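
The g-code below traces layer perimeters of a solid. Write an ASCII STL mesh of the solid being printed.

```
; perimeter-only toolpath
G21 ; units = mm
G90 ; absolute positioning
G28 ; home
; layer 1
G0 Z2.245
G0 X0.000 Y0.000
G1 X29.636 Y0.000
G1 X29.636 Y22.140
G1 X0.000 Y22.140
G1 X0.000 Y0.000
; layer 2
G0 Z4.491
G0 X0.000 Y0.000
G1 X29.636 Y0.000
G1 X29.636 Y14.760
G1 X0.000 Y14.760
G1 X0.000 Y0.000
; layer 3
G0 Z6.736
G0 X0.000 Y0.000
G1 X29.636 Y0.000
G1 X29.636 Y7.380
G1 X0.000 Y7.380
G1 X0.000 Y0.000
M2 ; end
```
solid part
  facet normal 0.0000 0.0000 -1.0000
    outer loop
      vertex 29.636 29.520 0.000
      vertex 29.636 0.000 0.000
      vertex 0.000 0.000 0.000
    endloop
  endfacet
  facet normal 0.0000 0.0000 -1.0000
    outer loop
      vertex 0.000 29.520 0.000
      vertex 29.636 29.520 0.000
      vertex 0.000 0.000 0.000
    endloop
  endfacet
  facet normal 0.0000 -1.0000 0.0000
    outer loop
      vertex 0.000 0.000 0.000
      vertex 29.636 0.000 0.000
      vertex 29.636 0.000 8.982
    endloop
  endfacet
  facet normal 0.0000 -1.0000 0.0000
    outer loop
      vertex 0.000 0.000 0.000
      vertex 29.636 0.000 8.982
      vertex 0.000 0.000 8.982
    endloop
  endfacet
  facet normal 0.0000 0.2911 0.9567
    outer loop
      vertex 0.000 0.000 8.982
      vertex 29.636 0.000 8.982
      vertex 29.636 29.520 0.000
    endloop
  endfacet
  facet normal 0.0000 0.2911 0.9567
    outer loop
      vertex 0.000 0.000 8.982
      vertex 29.636 29.520 0.000
      vertex 0.000 29.520 0.000
    endloop
  endfacet
  facet normal -1.0000 0.0000 0.0000
    outer loop
      vertex 0.000 0.000 8.982
      vertex 0.000 29.520 0.000
      vertex 0.000 0.000 0.000
    endloop
  endfacet
  facet normal 1.0000 0.0000 0.0000
    outer loop
      vertex 29.636 0.000 0.000
      vertex 29.636 29.520 0.000
      vertex 29.636 0.000 8.982
    endloop
  endfacet
endsolid part

The G0 Z moves step by Δz≈2.245 mm. The G1 loops shrink linearly with z, so the solid tapers from its base footprint up to z≈8.98. Closing with a flat bottom cap and the tapered top and triangulating gives 8 facets — a wedge (ramp): 29.6 × 29.5 mm base, rising to 8.98 mm along the y=0 edge and sloping linearly to z=0 at y=29.5.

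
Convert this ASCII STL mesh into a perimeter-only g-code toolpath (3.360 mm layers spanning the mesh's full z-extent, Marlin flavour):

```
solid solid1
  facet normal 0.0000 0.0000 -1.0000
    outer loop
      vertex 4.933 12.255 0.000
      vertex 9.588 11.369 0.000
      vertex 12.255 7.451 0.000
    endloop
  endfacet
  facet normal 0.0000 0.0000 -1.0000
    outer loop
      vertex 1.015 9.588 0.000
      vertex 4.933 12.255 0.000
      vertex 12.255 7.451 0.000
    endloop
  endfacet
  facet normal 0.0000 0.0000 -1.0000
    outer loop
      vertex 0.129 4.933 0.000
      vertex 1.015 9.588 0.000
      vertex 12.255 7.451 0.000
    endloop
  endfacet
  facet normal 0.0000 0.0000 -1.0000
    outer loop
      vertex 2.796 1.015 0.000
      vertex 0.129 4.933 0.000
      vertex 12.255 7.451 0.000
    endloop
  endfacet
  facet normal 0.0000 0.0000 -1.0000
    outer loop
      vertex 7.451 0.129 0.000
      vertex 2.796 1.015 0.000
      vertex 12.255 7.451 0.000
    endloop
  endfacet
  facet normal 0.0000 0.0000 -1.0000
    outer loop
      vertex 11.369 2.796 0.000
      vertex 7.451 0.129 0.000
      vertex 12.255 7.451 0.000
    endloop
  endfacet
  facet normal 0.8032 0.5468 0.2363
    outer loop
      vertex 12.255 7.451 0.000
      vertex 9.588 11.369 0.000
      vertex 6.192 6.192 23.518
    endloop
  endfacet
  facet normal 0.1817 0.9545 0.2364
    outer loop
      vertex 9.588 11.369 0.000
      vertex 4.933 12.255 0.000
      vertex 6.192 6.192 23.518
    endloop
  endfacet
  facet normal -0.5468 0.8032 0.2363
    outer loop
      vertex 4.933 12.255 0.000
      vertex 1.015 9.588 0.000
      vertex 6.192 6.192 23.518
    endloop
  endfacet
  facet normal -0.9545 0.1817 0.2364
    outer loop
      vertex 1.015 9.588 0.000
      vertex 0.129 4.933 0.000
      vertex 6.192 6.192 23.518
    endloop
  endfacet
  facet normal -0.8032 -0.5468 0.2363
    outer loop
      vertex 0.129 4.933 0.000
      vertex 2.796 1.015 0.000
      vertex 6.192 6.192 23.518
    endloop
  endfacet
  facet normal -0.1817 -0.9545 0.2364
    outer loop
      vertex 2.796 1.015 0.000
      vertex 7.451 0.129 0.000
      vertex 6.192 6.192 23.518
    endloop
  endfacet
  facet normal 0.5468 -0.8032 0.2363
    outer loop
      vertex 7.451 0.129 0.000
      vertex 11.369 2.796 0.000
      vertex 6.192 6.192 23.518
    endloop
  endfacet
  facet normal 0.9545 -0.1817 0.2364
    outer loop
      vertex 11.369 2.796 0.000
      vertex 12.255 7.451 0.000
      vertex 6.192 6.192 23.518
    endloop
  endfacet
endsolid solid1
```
; perimeter-only toolpath
G21 ; units = mm
G90 ; absolute positioning
G28 ; home
; layer 1
G0 Z3.360
G0 X11.389 Y7.271
G1 X9.103 Y10.629
G1 X5.113 Y11.389
G1 X1.755 Y9.103
G1 X0.995 Y5.113
G1 X3.281 Y1.755
G1 X7.271 Y0.995
G1 X10.629 Y3.281
G1 X11.389 Y7.271
; layer 2
G0 Z6.719
G0 X10.523 Y7.091
G1 X8.618 Y9.890
G1 X5.293 Y10.523
G1 X2.494 Y8.618
G1 X1.861 Y5.293
G1 X3.766 Y2.494
G1 X7.091 Y1.861
G1 X9.890 Y3.766
G1 X10.523 Y7.091
; layer 3
G0 Z10.079
G0 X9.657 Y6.911
G1 X8.133 Y9.150
G1 X5.473 Y9.657
G1 X3.234 Y8.133
G1 X2.727 Y5.473
G1 X4.251 Y3.234
G1 X6.911 Y2.727
G1 X9.150 Y4.251
G1 X9.657 Y6.911
; layer 4
G0 Z13.439
G0 X8.790 Y6.732
G1 X7.647 Y8.411
G1 X5.652 Y8.790
G1 X3.973 Y7.647
G1 X3.594 Y5.652
G1 X4.737 Y3.973
G1 X6.732 Y3.594
G1 X8.411 Y4.737
G1 X8.790 Y6.732
; layer 5
G0 Z16.799
G0 X7.924 Y6.552
G1 X7.162 Y7.671
G1 X5.832 Y7.924
G1 X4.713 Y7.162
G1 X4.460 Y5.832
G1 X5.222 Y4.713
G1 X6.552 Y4.460
G1 X7.671 Y5.222
G1 X7.924 Y6.552
; layer 6
G0 Z20.158
G0 X7.058 Y6.372
G1 X6.677 Y6.932
G1 X6.012 Y7.058
G1 X5.452 Y6.677
G1 X5.326 Y6.012
G1 X5.707 Y5.452
G1 X6.372 Y5.326
G1 X6.932 Y5.707
G1 X7.058 Y6.372
M2 ; end

The solid is a regular 8-sided pyramid, base circumscribed radius ≈ 6.19 mm, apex at z ≈ 23.5 mm. Slicing at Δz = 3.360 mm — 7 equal slices spanning the solid's height, so layer i sits at z = i·h/7 — gives 6 non-empty perimeters. Each is a 8-segment closed polygon; G0 lifts to the layer z and rapids to the start vertex, then G1 traces the edges. The cross-section shrinks linearly with z (the slice at the apex is degenerate and omitted).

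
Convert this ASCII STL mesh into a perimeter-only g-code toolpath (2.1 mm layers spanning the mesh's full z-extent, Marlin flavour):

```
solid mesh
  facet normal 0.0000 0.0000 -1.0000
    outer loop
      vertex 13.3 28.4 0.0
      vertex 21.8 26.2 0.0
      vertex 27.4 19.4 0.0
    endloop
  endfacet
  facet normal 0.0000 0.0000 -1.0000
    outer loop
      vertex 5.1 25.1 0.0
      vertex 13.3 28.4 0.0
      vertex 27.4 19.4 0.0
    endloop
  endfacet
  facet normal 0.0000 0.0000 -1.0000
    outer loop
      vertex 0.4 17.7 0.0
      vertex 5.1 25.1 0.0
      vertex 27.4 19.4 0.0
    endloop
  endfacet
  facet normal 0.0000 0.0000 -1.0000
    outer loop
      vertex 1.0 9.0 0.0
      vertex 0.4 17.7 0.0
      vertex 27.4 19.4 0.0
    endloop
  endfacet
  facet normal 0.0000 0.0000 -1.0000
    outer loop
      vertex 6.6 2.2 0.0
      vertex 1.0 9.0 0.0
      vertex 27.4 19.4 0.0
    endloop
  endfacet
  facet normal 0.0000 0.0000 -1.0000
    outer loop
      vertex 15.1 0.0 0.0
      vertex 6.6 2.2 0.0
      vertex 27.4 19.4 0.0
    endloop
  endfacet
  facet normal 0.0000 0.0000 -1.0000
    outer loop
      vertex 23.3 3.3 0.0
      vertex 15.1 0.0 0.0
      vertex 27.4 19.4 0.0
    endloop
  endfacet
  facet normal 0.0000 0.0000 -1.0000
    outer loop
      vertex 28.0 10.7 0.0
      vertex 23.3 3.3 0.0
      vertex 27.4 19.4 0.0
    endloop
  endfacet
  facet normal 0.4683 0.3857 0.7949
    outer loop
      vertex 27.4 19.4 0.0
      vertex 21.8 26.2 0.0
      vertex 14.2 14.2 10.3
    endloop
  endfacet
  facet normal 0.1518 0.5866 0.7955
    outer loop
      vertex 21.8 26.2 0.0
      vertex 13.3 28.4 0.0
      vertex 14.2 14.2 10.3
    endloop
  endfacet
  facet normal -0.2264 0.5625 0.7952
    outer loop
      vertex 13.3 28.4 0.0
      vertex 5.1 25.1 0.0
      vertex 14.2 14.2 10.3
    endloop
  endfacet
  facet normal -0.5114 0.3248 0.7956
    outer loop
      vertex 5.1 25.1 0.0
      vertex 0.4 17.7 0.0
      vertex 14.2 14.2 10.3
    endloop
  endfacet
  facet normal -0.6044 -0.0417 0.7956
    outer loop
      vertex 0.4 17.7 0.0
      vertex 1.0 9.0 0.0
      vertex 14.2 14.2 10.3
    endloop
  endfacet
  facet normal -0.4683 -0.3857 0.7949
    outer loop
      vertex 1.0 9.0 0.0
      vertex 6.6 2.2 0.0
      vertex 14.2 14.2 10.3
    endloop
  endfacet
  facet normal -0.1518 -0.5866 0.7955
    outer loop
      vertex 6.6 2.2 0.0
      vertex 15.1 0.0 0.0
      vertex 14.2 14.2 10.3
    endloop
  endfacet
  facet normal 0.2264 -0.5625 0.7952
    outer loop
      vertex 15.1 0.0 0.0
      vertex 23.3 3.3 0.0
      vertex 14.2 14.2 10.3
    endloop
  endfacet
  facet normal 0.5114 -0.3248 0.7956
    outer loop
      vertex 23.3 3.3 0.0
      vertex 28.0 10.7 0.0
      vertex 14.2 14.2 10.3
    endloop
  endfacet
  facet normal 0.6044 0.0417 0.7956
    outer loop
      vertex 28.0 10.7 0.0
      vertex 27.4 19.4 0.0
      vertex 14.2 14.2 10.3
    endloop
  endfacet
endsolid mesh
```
; perimeter-only toolpath
G21 ; units = mm
G90 ; absolute positioning
G28 ; home
; layer 1
G0 Z2.1
G0 X24.8 Y18.4
G1 X20.3 Y23.8
G1 X13.5 Y25.6
G1 X6.9 Y22.9
G1 X3.2 Y17.0
G1 X3.6 Y10.0
G1 X8.1 Y4.6
G1 X14.9 Y2.8
G1 X21.5 Y5.5
G1 X25.2 Y11.4
G1 X24.8 Y18.4
; layer 2
G0 Z4.1
G0 X22.1 Y17.3
G1 X18.8 Y21.4
G1 X13.7 Y22.7
G1 X8.7 Y20.7
G1 X5.9 Y16.3
G1 X6.3 Y11.1
G1 X9.6 Y7.0
G1 X14.7 Y5.7
G1 X19.7 Y7.7
G1 X22.5 Y12.1
G1 X22.1 Y17.3
; layer 3
G0 Z6.2
G0 X19.5 Y16.3
G1 X17.2 Y19.0
G1 X13.8 Y19.9
G1 X10.6 Y18.6
G1 X8.7 Y15.6
G1 X8.9 Y12.1
G1 X11.2 Y9.4
G1 X14.6 Y8.5
G1 X17.8 Y9.8
G1 X19.7 Y12.8
G1 X19.5 Y16.3
; layer 4
G0 Z8.2
G0 X16.8 Y15.2
G1 X15.7 Y16.6
G1 X14.0 Y17.0
G1 X12.4 Y16.4
G1 X11.4 Y14.9
G1 X11.6 Y13.2
G1 X12.7 Y11.8
G1 X14.4 Y11.4
G1 X16.0 Y12.0
G1 X17.0 Y13.5
G1 X16.8 Y15.2
M2 ; end

The solid is a regular 10-sided pyramid, base circumscribed radius ≈ 14.2 mm, apex at z ≈ 10.3 mm. Slicing at Δz = 2.1 mm — 5 equal slices spanning the solid's height, so layer i sits at z = i·h/5 — gives 4 non-empty perimeters. Each is a 10-segment closed polygon; G0 lifts to the layer z and rapids to the start vertex, then G1 traces the edges. The cross-section shrinks linearly with z (the slice at the apex is degenerate and omitted).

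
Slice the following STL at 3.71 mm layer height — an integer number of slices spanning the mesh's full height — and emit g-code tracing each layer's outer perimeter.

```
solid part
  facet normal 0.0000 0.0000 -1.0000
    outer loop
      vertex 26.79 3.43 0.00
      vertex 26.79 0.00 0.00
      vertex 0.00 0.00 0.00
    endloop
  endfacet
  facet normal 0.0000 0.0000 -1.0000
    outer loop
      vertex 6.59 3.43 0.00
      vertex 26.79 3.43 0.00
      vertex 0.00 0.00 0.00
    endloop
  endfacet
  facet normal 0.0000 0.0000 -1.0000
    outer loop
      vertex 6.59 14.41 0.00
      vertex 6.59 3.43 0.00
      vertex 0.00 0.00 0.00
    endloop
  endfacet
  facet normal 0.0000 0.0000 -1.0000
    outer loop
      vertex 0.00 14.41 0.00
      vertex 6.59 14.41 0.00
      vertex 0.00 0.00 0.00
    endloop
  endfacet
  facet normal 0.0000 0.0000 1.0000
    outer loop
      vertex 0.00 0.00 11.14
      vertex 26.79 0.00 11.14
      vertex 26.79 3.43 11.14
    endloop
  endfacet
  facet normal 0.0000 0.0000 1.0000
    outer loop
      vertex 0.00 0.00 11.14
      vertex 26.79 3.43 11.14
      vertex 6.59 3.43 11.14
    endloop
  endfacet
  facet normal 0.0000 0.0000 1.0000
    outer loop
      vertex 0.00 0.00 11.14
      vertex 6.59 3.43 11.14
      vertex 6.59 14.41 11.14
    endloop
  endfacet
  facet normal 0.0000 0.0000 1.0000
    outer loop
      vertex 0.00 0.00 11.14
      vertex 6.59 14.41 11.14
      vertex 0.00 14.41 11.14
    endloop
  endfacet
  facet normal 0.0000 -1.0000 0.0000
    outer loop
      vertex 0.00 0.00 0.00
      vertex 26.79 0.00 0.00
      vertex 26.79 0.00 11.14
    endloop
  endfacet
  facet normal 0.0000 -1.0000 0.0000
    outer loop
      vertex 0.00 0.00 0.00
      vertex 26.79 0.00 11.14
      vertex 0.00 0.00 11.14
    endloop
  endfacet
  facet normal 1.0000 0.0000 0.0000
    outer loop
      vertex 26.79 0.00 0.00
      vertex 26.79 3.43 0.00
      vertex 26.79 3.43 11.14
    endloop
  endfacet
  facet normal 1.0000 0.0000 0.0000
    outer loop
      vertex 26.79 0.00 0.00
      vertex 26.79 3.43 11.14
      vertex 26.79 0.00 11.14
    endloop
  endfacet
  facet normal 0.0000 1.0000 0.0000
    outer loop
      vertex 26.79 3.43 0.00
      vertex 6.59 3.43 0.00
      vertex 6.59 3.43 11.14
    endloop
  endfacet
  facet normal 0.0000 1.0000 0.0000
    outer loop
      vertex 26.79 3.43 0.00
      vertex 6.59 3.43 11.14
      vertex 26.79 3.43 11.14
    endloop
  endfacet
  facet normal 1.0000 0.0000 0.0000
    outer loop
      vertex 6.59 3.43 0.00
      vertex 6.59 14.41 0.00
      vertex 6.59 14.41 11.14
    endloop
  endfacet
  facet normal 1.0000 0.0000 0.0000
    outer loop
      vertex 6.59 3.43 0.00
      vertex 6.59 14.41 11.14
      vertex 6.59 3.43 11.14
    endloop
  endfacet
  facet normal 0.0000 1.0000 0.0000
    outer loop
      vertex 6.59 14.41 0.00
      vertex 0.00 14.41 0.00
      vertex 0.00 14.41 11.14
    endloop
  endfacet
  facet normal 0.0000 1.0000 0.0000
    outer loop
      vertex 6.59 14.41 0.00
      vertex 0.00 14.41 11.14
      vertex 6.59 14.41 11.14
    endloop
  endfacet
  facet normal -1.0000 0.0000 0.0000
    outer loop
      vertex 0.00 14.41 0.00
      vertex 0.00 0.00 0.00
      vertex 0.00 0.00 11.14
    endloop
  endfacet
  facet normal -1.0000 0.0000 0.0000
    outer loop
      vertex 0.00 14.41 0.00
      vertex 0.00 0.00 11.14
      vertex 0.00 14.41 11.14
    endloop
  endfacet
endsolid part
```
; perimeter-only toolpath
G21 ; units = mm
G90 ; absolute positioning
G28 ; home
; layer 1
G0 Z3.71
G0 X0.00 Y0.00
G1 X26.79 Y0.00
G1 X26.79 Y3.43
G1 X6.59 Y3.43
G1 X6.59 Y14.41
G1 X0.00 Y14.41
G1 X0.00 Y0.00
; layer 2
G0 Z7.43
G0 X0.00 Y0.00
G1 X26.79 Y0.00
G1 X26.79 Y3.43
G1 X6.59 Y3.43
G1 X6.59 Y14.41
G1 X0.00 Y14.41
G1 X0.00 Y0.00
; layer 3
G0 Z11.14
G0 X0.00 Y0.00
G1 X26.79 Y0.00
G1 X26.79 Y3.43
G1 X6.59 Y3.43
G1 X6.59 Y14.41
G1 X0.00 Y14.41
G1 X0.00 Y0.00
M2 ; end

The solid is an L-shaped prism: outer 26.8 × 14.4 mm, arm thicknesses ≈ 3.43 mm (horizontal) and 6.59 mm (vertical), extruded 11.1 mm in z. Slicing at Δz = 3.71 mm — 3 equal slices spanning the solid's height, so layer i sits at z = i·h/3 — gives 3 non-empty perimeters. Each is a 6-segment closed polygon; G0 lifts to the layer z and rapids to the start vertex, then G1 traces the edges.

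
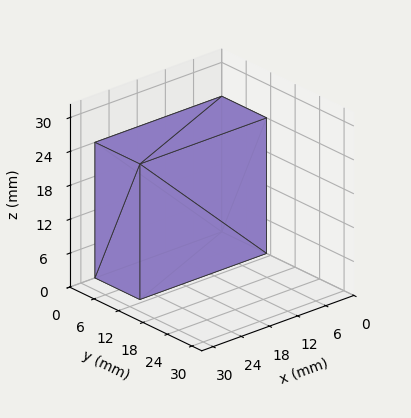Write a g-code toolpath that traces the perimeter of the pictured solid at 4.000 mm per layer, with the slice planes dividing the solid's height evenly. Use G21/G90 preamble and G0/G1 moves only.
Reading the render: the shape is a rectangular box, roughly 27 × 11 mm footprint and 24 mm tall (dimensions read to the nearest mm from the axis ticks). For the g-code, the solid's height is divided into equal slices at the stated Δz and each level perimeter traced with G1 moves after a G0 lift.

; perimeter-only toolpath
G21 ; units = mm
G90 ; absolute positioning
G28 ; home
; layer 1
G0 Z4.000
G0 X0.000 Y0.000
G1 X27.000 Y0.000
G1 X27.000 Y11.000
G1 X0.000 Y11.000
G1 X0.000 Y0.000
; layer 2
G0 Z8.000
G0 X0.000 Y0.000
G1 X27.000 Y0.000
G1 X27.000 Y11.000
G1 X0.000 Y11.000
G1 X0.000 Y0.000
; layer 3
G0 Z12.000
G0 X0.000 Y0.000
G1 X27.000 Y0.000
G1 X27.000 Y11.000
G1 X0.000 Y11.000
G1 X0.000 Y0.000
; layer 4
G0 Z16.000
G0 X0.000 Y0.000
G1 X27.000 Y0.000
G1 X27.000 Y11.000
G1 X0.000 Y11.000
G1 X0.000 Y0.000
; layer 5
G0 Z20.000
G0 X0.000 Y0.000
G1 X27.000 Y0.000
G1 X27.000 Y11.000
G1 X0.000 Y11.000
G1 X0.000 Y0.000
; layer 6
G0 Z24.000
G0 X0.000 Y0.000
G1 X27.000 Y0.000
G1 X27.000 Y11.000
G1 X0.000 Y11.000
G1 X0.000 Y0.000
M2 ; end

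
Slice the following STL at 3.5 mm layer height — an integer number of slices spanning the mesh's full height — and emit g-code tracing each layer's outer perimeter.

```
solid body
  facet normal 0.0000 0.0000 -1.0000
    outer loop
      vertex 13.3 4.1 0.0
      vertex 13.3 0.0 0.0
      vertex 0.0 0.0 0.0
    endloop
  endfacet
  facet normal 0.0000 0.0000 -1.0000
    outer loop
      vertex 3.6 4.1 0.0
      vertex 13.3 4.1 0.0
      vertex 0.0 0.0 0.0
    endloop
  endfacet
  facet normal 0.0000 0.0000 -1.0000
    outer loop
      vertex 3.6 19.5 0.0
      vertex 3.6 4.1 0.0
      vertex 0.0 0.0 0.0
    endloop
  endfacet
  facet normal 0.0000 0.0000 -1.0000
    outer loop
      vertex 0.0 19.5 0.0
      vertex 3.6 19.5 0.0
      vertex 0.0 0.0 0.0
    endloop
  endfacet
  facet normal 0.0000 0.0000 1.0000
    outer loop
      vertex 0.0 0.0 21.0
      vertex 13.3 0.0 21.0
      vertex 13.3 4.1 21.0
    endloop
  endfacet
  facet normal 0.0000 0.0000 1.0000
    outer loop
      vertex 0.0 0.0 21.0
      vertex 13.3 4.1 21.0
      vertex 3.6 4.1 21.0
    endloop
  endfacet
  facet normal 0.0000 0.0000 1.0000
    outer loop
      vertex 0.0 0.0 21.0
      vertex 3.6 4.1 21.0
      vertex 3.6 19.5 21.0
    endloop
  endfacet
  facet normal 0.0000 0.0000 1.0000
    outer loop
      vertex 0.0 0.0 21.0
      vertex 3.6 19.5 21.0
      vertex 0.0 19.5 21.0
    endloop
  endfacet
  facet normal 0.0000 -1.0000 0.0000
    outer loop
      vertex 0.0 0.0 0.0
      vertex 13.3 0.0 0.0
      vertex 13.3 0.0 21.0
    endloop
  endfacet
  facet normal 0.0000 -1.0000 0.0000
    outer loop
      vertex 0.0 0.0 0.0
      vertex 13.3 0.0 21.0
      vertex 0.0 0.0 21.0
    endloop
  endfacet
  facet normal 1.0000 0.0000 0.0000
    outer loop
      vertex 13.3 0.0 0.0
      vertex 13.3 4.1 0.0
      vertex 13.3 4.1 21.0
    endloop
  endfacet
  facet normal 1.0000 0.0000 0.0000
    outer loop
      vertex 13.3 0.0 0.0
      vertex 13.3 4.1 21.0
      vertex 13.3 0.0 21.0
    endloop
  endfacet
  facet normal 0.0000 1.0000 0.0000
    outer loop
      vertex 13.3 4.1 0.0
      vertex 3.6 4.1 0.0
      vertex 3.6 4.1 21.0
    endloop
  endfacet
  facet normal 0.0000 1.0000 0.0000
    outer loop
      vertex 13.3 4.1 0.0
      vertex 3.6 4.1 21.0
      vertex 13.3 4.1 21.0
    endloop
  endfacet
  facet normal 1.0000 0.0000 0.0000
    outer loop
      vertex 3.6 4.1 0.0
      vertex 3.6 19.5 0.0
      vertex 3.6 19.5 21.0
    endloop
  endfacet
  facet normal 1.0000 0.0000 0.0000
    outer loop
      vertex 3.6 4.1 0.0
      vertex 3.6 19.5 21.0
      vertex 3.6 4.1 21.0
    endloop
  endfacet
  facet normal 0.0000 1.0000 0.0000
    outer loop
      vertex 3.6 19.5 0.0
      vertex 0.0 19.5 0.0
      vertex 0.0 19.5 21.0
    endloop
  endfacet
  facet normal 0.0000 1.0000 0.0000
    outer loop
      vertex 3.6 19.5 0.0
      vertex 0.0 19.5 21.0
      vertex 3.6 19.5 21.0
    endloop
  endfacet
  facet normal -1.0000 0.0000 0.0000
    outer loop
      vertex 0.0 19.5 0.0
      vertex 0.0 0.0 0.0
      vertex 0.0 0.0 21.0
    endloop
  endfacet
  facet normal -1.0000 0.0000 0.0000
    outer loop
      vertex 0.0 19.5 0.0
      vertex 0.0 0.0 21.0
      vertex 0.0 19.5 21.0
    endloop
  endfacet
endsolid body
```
; perimeter-only toolpath
G21 ; units = mm
G90 ; absolute positioning
G28 ; home
; layer 1
G0 Z3.5
G0 X0.0 Y0.0
G1 X13.3 Y0.0
G1 X13.3 Y4.1
G1 X3.6 Y4.1
G1 X3.6 Y19.5
G1 X0.0 Y19.5
G1 X0.0 Y0.0
; layer 2
G0 Z7.0
G0 X0.0 Y0.0
G1 X13.3 Y0.0
G1 X13.3 Y4.1
G1 X3.6 Y4.1
G1 X3.6 Y19.5
G1 X0.0 Y19.5
G1 X0.0 Y0.0
; layer 3
G0 Z10.5
G0 X0.0 Y0.0
G1 X13.3 Y0.0
G1 X13.3 Y4.1
G1 X3.6 Y4.1
G1 X3.6 Y19.5
G1 X0.0 Y19.5
G1 X0.0 Y0.0
; layer 4
G0 Z14.0
G0 X0.0 Y0.0
G1 X13.3 Y0.0
G1 X13.3 Y4.1
G1 X3.6 Y4.1
G1 X3.6 Y19.5
G1 X0.0 Y19.5
G1 X0.0 Y0.0
; layer 5
G0 Z17.5
G0 X0.0 Y0.0
G1 X13.3 Y0.0
G1 X13.3 Y4.1
G1 X3.6 Y4.1
G1 X3.6 Y19.5
G1 X0.0 Y19.5
G1 X0.0 Y0.0
; layer 6
G0 Z21.0
G0 X0.0 Y0.0
G1 X13.3 Y0.0
G1 X13.3 Y4.1
G1 X3.6 Y4.1
G1 X3.6 Y19.5
G1 X0.0 Y19.5
G1 X0.0 Y0.0
M2 ; end

The solid is an L-shaped prism: outer 13.3 × 19.5 mm, arm thicknesses ≈ 4.1 mm (horizontal) and 3.6 mm (vertical), extruded 21 mm in z. Slicing at Δz = 3.5 mm — 6 equal slices spanning the solid's height, so layer i sits at z = i·h/6 — gives 6 non-empty perimeters. Each is a 6-segment closed polygon; G0 lifts to the layer z and rapids to the start vertex, then G1 traces the edges.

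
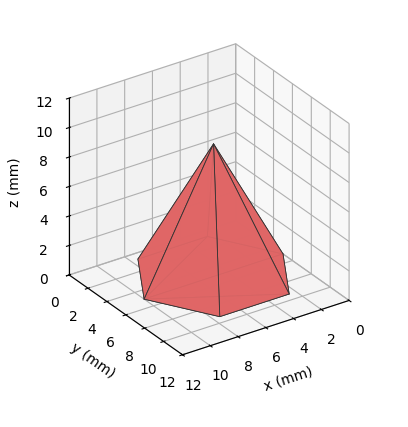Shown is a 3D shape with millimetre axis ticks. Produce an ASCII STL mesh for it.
Reading the render: the shape is a regular 6-sided pyramid, base circumscribed radius ≈ 5 mm, apex at z ≈ 9 mm (dimensions read to the nearest mm from the axis ticks). For the STL, each face is triangulated and given an outward normal.

solid part
  facet normal 0.0000 0.0000 -1.0000
    outer loop
      vertex 2.500 9.330 0.000
      vertex 7.500 9.330 0.000
      vertex 10.000 5.000 0.000
    endloop
  endfacet
  facet normal 0.0000 0.0000 -1.0000
    outer loop
      vertex 0.000 5.000 0.000
      vertex 2.500 9.330 0.000
      vertex 10.000 5.000 0.000
    endloop
  endfacet
  facet normal 0.0000 0.0000 -1.0000
    outer loop
      vertex 2.500 0.670 0.000
      vertex 0.000 5.000 0.000
      vertex 10.000 5.000 0.000
    endloop
  endfacet
  facet normal 0.0000 0.0000 -1.0000
    outer loop
      vertex 7.500 0.670 0.000
      vertex 2.500 0.670 0.000
      vertex 10.000 5.000 0.000
    endloop
  endfacet
  facet normal 0.7804 0.4506 0.4336
    outer loop
      vertex 10.000 5.000 0.000
      vertex 7.500 9.330 0.000
      vertex 5.000 5.000 9.000
    endloop
  endfacet
  facet normal 0.0000 0.9011 0.4335
    outer loop
      vertex 7.500 9.330 0.000
      vertex 2.500 9.330 0.000
      vertex 5.000 5.000 9.000
    endloop
  endfacet
  facet normal -0.7804 0.4506 0.4336
    outer loop
      vertex 2.500 9.330 0.000
      vertex 0.000 5.000 0.000
      vertex 5.000 5.000 9.000
    endloop
  endfacet
  facet normal -0.7804 -0.4506 0.4336
    outer loop
      vertex 0.000 5.000 0.000
      vertex 2.500 0.670 0.000
      vertex 5.000 5.000 9.000
    endloop
  endfacet
  facet normal 0.0000 -0.9011 0.4335
    outer loop
      vertex 2.500 0.670 0.000
      vertex 7.500 0.670 0.000
      vertex 5.000 5.000 9.000
    endloop
  endfacet
  facet normal 0.7804 -0.4506 0.4336
    outer loop
      vertex 7.500 0.670 0.000
      vertex 10.000 5.000 0.000
      vertex 5.000 5.000 9.000
    endloop
  endfacet
endsolid part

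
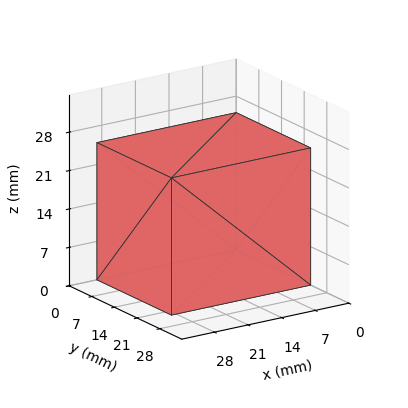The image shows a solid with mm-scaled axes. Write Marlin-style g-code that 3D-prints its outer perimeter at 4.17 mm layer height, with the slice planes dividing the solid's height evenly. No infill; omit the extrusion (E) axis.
Reading the render: the shape is a rectangular box, roughly 29 × 23 mm footprint and 25 mm tall (dimensions read to the nearest mm from the axis ticks). For the g-code, the solid's height is divided into equal slices at the stated Δz and each level perimeter traced with G1 moves after a G0 lift.

; perimeter-only toolpath
G21 ; units = mm
G90 ; absolute positioning
G28 ; home
; layer 1
G0 Z4.17
G0 X0.00 Y0.00
G1 X29.00 Y0.00
G1 X29.00 Y23.00
G1 X0.00 Y23.00
G1 X0.00 Y0.00
; layer 2
G0 Z8.33
G0 X0.00 Y0.00
G1 X29.00 Y0.00
G1 X29.00 Y23.00
G1 X0.00 Y23.00
G1 X0.00 Y0.00
; layer 3
G0 Z12.50
G0 X0.00 Y0.00
G1 X29.00 Y0.00
G1 X29.00 Y23.00
G1 X0.00 Y23.00
G1 X0.00 Y0.00
; layer 4
G0 Z16.67
G0 X0.00 Y0.00
G1 X29.00 Y0.00
G1 X29.00 Y23.00
G1 X0.00 Y23.00
G1 X0.00 Y0.00
; layer 5
G0 Z20.83
G0 X0.00 Y0.00
G1 X29.00 Y0.00
G1 X29.00 Y23.00
G1 X0.00 Y23.00
G1 X0.00 Y0.00
; layer 6
G0 Z25.00
G0 X0.00 Y0.00
G1 X29.00 Y0.00
G1 X29.00 Y23.00
G1 X0.00 Y23.00
G1 X0.00 Y0.00
M2 ; end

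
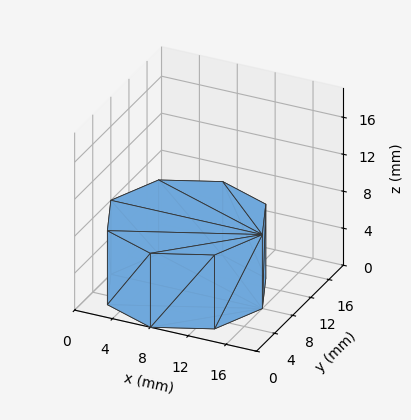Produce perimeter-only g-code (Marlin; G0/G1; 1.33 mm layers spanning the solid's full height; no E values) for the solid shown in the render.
Reading the render: the shape is a regular 8-sided prism (a cylinder approximated with 8 flat sides), circumscribed radius ≈ 8 mm, height ≈ 8 mm (dimensions read to the nearest mm from the axis ticks). For the g-code, the solid's height is divided into equal slices at the stated Δz and each level perimeter traced with G1 moves after a G0 lift.

; perimeter-only toolpath
G21 ; units = mm
G90 ; absolute positioning
G28 ; home
; layer 1
G0 Z1.33
G0 X16.00 Y8.00
G1 X13.66 Y13.66
G1 X8.00 Y16.00
G1 X2.34 Y13.66
G1 X0.00 Y8.00
G1 X2.34 Y2.34
G1 X8.00 Y0.00
G1 X13.66 Y2.34
G1 X16.00 Y8.00
; layer 2
G0 Z2.67
G0 X16.00 Y8.00
G1 X13.66 Y13.66
G1 X8.00 Y16.00
G1 X2.34 Y13.66
G1 X0.00 Y8.00
G1 X2.34 Y2.34
G1 X8.00 Y0.00
G1 X13.66 Y2.34
G1 X16.00 Y8.00
; layer 3
G0 Z4.00
G0 X16.00 Y8.00
G1 X13.66 Y13.66
G1 X8.00 Y16.00
G1 X2.34 Y13.66
G1 X0.00 Y8.00
G1 X2.34 Y2.34
G1 X8.00 Y0.00
G1 X13.66 Y2.34
G1 X16.00 Y8.00
; layer 4
G0 Z5.33
G0 X16.00 Y8.00
G1 X13.66 Y13.66
G1 X8.00 Y16.00
G1 X2.34 Y13.66
G1 X0.00 Y8.00
G1 X2.34 Y2.34
G1 X8.00 Y0.00
G1 X13.66 Y2.34
G1 X16.00 Y8.00
; layer 5
G0 Z6.67
G0 X16.00 Y8.00
G1 X13.66 Y13.66
G1 X8.00 Y16.00
G1 X2.34 Y13.66
G1 X0.00 Y8.00
G1 X2.34 Y2.34
G1 X8.00 Y0.00
G1 X13.66 Y2.34
G1 X16.00 Y8.00
; layer 6
G0 Z8.00
G0 X16.00 Y8.00
G1 X13.66 Y13.66
G1 X8.00 Y16.00
G1 X2.34 Y13.66
G1 X0.00 Y8.00
G1 X2.34 Y2.34
G1 X8.00 Y0.00
G1 X13.66 Y2.34
G1 X16.00 Y8.00
M2 ; end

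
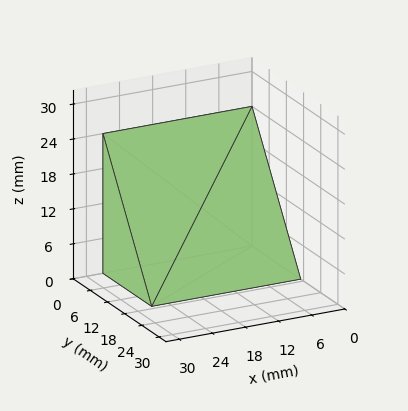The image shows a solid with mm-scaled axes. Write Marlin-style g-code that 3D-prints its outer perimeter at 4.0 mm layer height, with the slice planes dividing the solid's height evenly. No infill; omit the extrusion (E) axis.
Reading the render: the shape is a wedge (ramp): 27 × 17 mm base, rising to 24 mm along the y=0 edge and sloping linearly to z=0 at y=17 (dimensions read to the nearest mm from the axis ticks). For the g-code, the solid's height is divided into equal slices at the stated Δz and each level perimeter traced with G1 moves after a G0 lift.

; perimeter-only toolpath
G21 ; units = mm
G90 ; absolute positioning
G28 ; home
; layer 1
G0 Z4.0
G0 X0.0 Y0.0
G1 X27.0 Y0.0
G1 X27.0 Y14.2
G1 X0.0 Y14.2
G1 X0.0 Y0.0
; layer 2
G0 Z8.0
G0 X0.0 Y0.0
G1 X27.0 Y0.0
G1 X27.0 Y11.3
G1 X0.0 Y11.3
G1 X0.0 Y0.0
; layer 3
G0 Z12.0
G0 X0.0 Y0.0
G1 X27.0 Y0.0
G1 X27.0 Y8.5
G1 X0.0 Y8.5
G1 X0.0 Y0.0
; layer 4
G0 Z16.0
G0 X0.0 Y0.0
G1 X27.0 Y0.0
G1 X27.0 Y5.7
G1 X0.0 Y5.7
G1 X0.0 Y0.0
; layer 5
G0 Z20.0
G0 X0.0 Y0.0
G1 X27.0 Y0.0
G1 X27.0 Y2.8
G1 X0.0 Y2.8
G1 X0.0 Y0.0
M2 ; end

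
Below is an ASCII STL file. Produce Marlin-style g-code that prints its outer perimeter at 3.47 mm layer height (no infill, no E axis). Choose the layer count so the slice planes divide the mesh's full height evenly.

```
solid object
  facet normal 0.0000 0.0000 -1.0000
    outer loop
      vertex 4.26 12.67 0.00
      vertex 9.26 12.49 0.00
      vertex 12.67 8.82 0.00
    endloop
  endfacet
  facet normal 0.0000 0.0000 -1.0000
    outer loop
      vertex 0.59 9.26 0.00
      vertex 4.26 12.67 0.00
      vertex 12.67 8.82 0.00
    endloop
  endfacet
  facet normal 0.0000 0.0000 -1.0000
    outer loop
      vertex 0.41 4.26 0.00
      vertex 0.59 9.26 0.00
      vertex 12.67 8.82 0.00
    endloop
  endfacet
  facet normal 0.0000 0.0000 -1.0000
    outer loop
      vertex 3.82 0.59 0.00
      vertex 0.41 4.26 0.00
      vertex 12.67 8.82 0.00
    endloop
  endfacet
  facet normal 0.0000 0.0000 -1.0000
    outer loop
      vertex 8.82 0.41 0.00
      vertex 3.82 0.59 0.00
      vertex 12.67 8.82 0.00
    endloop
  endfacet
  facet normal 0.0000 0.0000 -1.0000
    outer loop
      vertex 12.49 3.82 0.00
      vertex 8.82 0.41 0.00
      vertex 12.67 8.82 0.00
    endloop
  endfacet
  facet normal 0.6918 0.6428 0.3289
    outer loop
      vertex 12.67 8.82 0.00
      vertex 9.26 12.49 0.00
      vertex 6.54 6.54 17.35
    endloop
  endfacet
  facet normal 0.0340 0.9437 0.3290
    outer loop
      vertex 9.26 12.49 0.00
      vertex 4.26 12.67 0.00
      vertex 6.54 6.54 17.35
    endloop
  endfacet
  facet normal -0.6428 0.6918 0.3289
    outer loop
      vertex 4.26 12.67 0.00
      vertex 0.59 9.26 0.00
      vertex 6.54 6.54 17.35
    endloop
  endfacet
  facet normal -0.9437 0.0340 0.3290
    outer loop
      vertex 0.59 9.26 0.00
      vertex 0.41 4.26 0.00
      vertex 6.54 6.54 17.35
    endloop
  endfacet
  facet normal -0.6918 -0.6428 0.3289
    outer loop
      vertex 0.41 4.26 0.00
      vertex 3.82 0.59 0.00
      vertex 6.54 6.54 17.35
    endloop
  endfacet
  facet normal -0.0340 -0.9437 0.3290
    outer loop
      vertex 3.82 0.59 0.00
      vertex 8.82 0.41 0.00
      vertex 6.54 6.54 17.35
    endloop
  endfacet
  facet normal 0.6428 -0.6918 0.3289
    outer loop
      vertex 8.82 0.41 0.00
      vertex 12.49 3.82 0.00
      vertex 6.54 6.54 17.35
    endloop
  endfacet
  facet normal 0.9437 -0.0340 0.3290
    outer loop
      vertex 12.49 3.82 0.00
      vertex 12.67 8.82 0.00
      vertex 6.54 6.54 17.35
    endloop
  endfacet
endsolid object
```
; perimeter-only toolpath
G21 ; units = mm
G90 ; absolute positioning
G28 ; home
; layer 1
G0 Z3.47
G0 X11.44 Y8.36
G1 X8.72 Y11.30
G1 X4.72 Y11.44
G1 X1.78 Y8.72
G1 X1.64 Y4.72
G1 X4.36 Y1.78
G1 X8.36 Y1.64
G1 X11.30 Y4.36
G1 X11.44 Y8.36
; layer 2
G0 Z6.94
G0 X10.22 Y7.91
G1 X8.17 Y10.11
G1 X5.17 Y10.22
G1 X2.97 Y8.17
G1 X2.86 Y5.17
G1 X4.91 Y2.97
G1 X7.91 Y2.86
G1 X10.11 Y4.91
G1 X10.22 Y7.91
; layer 3
G0 Z10.41
G0 X8.99 Y7.45
G1 X7.63 Y8.92
G1 X5.63 Y8.99
G1 X4.16 Y7.63
G1 X4.09 Y5.63
G1 X5.45 Y4.16
G1 X7.45 Y4.09
G1 X8.92 Y5.45
G1 X8.99 Y7.45
; layer 4
G0 Z13.88
G0 X7.77 Y7.00
G1 X7.08 Y7.73
G1 X6.08 Y7.77
G1 X5.35 Y7.08
G1 X5.31 Y6.08
G1 X6.00 Y5.35
G1 X7.00 Y5.31
G1 X7.73 Y6.00
G1 X7.77 Y7.00
M2 ; end

The solid is a regular 8-sided pyramid, base circumscribed radius ≈ 6.54 mm, apex at z ≈ 17.4 mm. Slicing at Δz = 3.47 mm — 5 equal slices spanning the solid's height, so layer i sits at z = i·h/5 — gives 4 non-empty perimeters. Each is a 8-segment closed polygon; G0 lifts to the layer z and rapids to the start vertex, then G1 traces the edges. The cross-section shrinks linearly with z (the slice at the apex is degenerate and omitted).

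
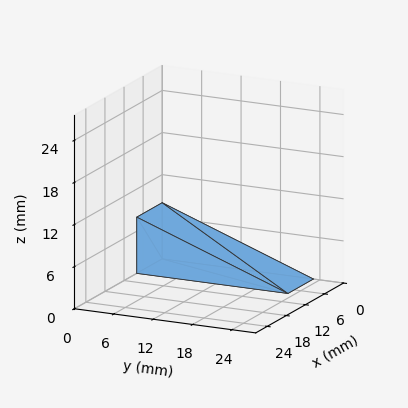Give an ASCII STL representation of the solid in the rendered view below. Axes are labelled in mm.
Reading the render: the shape is a wedge (ramp): 8 × 23 mm base, rising to 8 mm along the y=0 edge and sloping linearly to z=0 at y=23 (dimensions read to the nearest mm from the axis ticks). For the STL, each face is triangulated and given an outward normal.

solid part
  facet normal 0.0000 0.0000 -1.0000
    outer loop
      vertex 8.00 23.00 0.00
      vertex 8.00 0.00 0.00
      vertex 0.00 0.00 0.00
    endloop
  endfacet
  facet normal 0.0000 0.0000 -1.0000
    outer loop
      vertex 0.00 23.00 0.00
      vertex 8.00 23.00 0.00
      vertex 0.00 0.00 0.00
    endloop
  endfacet
  facet normal 0.0000 -1.0000 0.0000
    outer loop
      vertex 0.00 0.00 0.00
      vertex 8.00 0.00 0.00
      vertex 8.00 0.00 8.00
    endloop
  endfacet
  facet normal 0.0000 -1.0000 0.0000
    outer loop
      vertex 0.00 0.00 0.00
      vertex 8.00 0.00 8.00
      vertex 0.00 0.00 8.00
    endloop
  endfacet
  facet normal 0.0000 0.3285 0.9445
    outer loop
      vertex 0.00 0.00 8.00
      vertex 8.00 0.00 8.00
      vertex 8.00 23.00 0.00
    endloop
  endfacet
  facet normal 0.0000 0.3285 0.9445
    outer loop
      vertex 0.00 0.00 8.00
      vertex 8.00 23.00 0.00
      vertex 0.00 23.00 0.00
    endloop
  endfacet
  facet normal -1.0000 0.0000 0.0000
    outer loop
      vertex 0.00 0.00 8.00
      vertex 0.00 23.00 0.00
      vertex 0.00 0.00 0.00
    endloop
  endfacet
  facet normal 1.0000 0.0000 0.0000
    outer loop
      vertex 8.00 0.00 0.00
      vertex 8.00 23.00 0.00
      vertex 8.00 0.00 8.00
    endloop
  endfacet
endsolid part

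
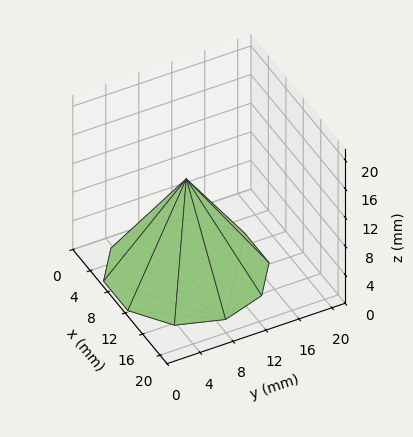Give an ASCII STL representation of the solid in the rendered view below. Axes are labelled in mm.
Reading the render: the shape is a regular 10-sided pyramid, base circumscribed radius ≈ 9 mm, apex at z ≈ 13 mm (dimensions read to the nearest mm from the axis ticks). For the STL, each face is triangulated and given an outward normal.

solid part
  facet normal 0.0000 0.0000 -1.0000
    outer loop
      vertex 11.781 17.560 0.000
      vertex 16.281 14.290 0.000
      vertex 18.000 9.000 0.000
    endloop
  endfacet
  facet normal 0.0000 0.0000 -1.0000
    outer loop
      vertex 6.219 17.560 0.000
      vertex 11.781 17.560 0.000
      vertex 18.000 9.000 0.000
    endloop
  endfacet
  facet normal 0.0000 0.0000 -1.0000
    outer loop
      vertex 1.719 14.290 0.000
      vertex 6.219 17.560 0.000
      vertex 18.000 9.000 0.000
    endloop
  endfacet
  facet normal 0.0000 0.0000 -1.0000
    outer loop
      vertex 0.000 9.000 0.000
      vertex 1.719 14.290 0.000
      vertex 18.000 9.000 0.000
    endloop
  endfacet
  facet normal 0.0000 0.0000 -1.0000
    outer loop
      vertex 1.719 3.710 0.000
      vertex 0.000 9.000 0.000
      vertex 18.000 9.000 0.000
    endloop
  endfacet
  facet normal 0.0000 0.0000 -1.0000
    outer loop
      vertex 6.219 0.440 0.000
      vertex 1.719 3.710 0.000
      vertex 18.000 9.000 0.000
    endloop
  endfacet
  facet normal 0.0000 0.0000 -1.0000
    outer loop
      vertex 11.781 0.440 0.000
      vertex 6.219 0.440 0.000
      vertex 18.000 9.000 0.000
    endloop
  endfacet
  facet normal 0.0000 0.0000 -1.0000
    outer loop
      vertex 16.281 3.710 0.000
      vertex 11.781 0.440 0.000
      vertex 18.000 9.000 0.000
    endloop
  endfacet
  facet normal 0.7943 0.2581 0.5499
    outer loop
      vertex 18.000 9.000 0.000
      vertex 16.281 14.290 0.000
      vertex 9.000 9.000 13.000
    endloop
  endfacet
  facet normal 0.4910 0.6757 0.5499
    outer loop
      vertex 16.281 14.290 0.000
      vertex 11.781 17.560 0.000
      vertex 9.000 9.000 13.000
    endloop
  endfacet
  facet normal 0.0000 0.8352 0.5499
    outer loop
      vertex 11.781 17.560 0.000
      vertex 6.219 17.560 0.000
      vertex 9.000 9.000 13.000
    endloop
  endfacet
  facet normal -0.4910 0.6757 0.5499
    outer loop
      vertex 6.219 17.560 0.000
      vertex 1.719 14.290 0.000
      vertex 9.000 9.000 13.000
    endloop
  endfacet
  facet normal -0.7943 0.2581 0.5499
    outer loop
      vertex 1.719 14.290 0.000
      vertex 0.000 9.000 0.000
      vertex 9.000 9.000 13.000
    endloop
  endfacet
  facet normal -0.7943 -0.2581 0.5499
    outer loop
      vertex 0.000 9.000 0.000
      vertex 1.719 3.710 0.000
      vertex 9.000 9.000 13.000
    endloop
  endfacet
  facet normal -0.4910 -0.6757 0.5499
    outer loop
      vertex 1.719 3.710 0.000
      vertex 6.219 0.440 0.000
      vertex 9.000 9.000 13.000
    endloop
  endfacet
  facet normal 0.0000 -0.8352 0.5499
    outer loop
      vertex 6.219 0.440 0.000
      vertex 11.781 0.440 0.000
      vertex 9.000 9.000 13.000
    endloop
  endfacet
  facet normal 0.4910 -0.6757 0.5499
    outer loop
      vertex 11.781 0.440 0.000
      vertex 16.281 3.710 0.000
      vertex 9.000 9.000 13.000
    endloop
  endfacet
  facet normal 0.7943 -0.2581 0.5499
    outer loop
      vertex 16.281 3.710 0.000
      vertex 18.000 9.000 0.000
      vertex 9.000 9.000 13.000
    endloop
  endfacet
endsolid part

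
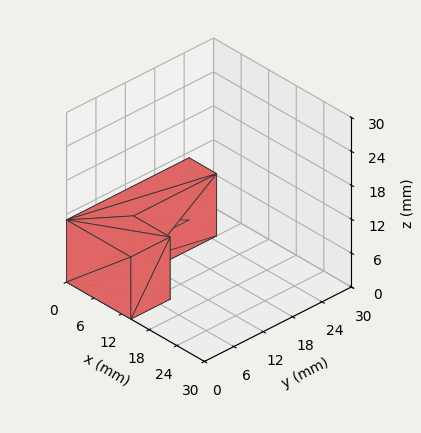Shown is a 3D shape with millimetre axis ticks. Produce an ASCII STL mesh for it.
Reading the render: the shape is an L-shaped prism: outer 14 × 25 mm, arm thicknesses ≈ 8 mm (horizontal) and 6 mm (vertical), extruded 11 mm in z (dimensions read to the nearest mm from the axis ticks). For the STL, each face is triangulated and given an outward normal.

solid part
  facet normal 0.0000 0.0000 -1.0000
    outer loop
      vertex 14.00 8.00 0.00
      vertex 14.00 0.00 0.00
      vertex 0.00 0.00 0.00
    endloop
  endfacet
  facet normal 0.0000 0.0000 -1.0000
    outer loop
      vertex 6.00 8.00 0.00
      vertex 14.00 8.00 0.00
      vertex 0.00 0.00 0.00
    endloop
  endfacet
  facet normal 0.0000 0.0000 -1.0000
    outer loop
      vertex 6.00 25.00 0.00
      vertex 6.00 8.00 0.00
      vertex 0.00 0.00 0.00
    endloop
  endfacet
  facet normal 0.0000 0.0000 -1.0000
    outer loop
      vertex 0.00 25.00 0.00
      vertex 6.00 25.00 0.00
      vertex 0.00 0.00 0.00
    endloop
  endfacet
  facet normal 0.0000 0.0000 1.0000
    outer loop
      vertex 0.00 0.00 11.00
      vertex 14.00 0.00 11.00
      vertex 14.00 8.00 11.00
    endloop
  endfacet
  facet normal 0.0000 0.0000 1.0000
    outer loop
      vertex 0.00 0.00 11.00
      vertex 14.00 8.00 11.00
      vertex 6.00 8.00 11.00
    endloop
  endfacet
  facet normal 0.0000 0.0000 1.0000
    outer loop
      vertex 0.00 0.00 11.00
      vertex 6.00 8.00 11.00
      vertex 6.00 25.00 11.00
    endloop
  endfacet
  facet normal 0.0000 0.0000 1.0000
    outer loop
      vertex 0.00 0.00 11.00
      vertex 6.00 25.00 11.00
      vertex 0.00 25.00 11.00
    endloop
  endfacet
  facet normal 0.0000 -1.0000 0.0000
    outer loop
      vertex 0.00 0.00 0.00
      vertex 14.00 0.00 0.00
      vertex 14.00 0.00 11.00
    endloop
  endfacet
  facet normal 0.0000 -1.0000 0.0000
    outer loop
      vertex 0.00 0.00 0.00
      vertex 14.00 0.00 11.00
      vertex 0.00 0.00 11.00
    endloop
  endfacet
  facet normal 1.0000 0.0000 0.0000
    outer loop
      vertex 14.00 0.00 0.00
      vertex 14.00 8.00 0.00
      vertex 14.00 8.00 11.00
    endloop
  endfacet
  facet normal 1.0000 0.0000 0.0000
    outer loop
      vertex 14.00 0.00 0.00
      vertex 14.00 8.00 11.00
      vertex 14.00 0.00 11.00
    endloop
  endfacet
  facet normal 0.0000 1.0000 0.0000
    outer loop
      vertex 14.00 8.00 0.00
      vertex 6.00 8.00 0.00
      vertex 6.00 8.00 11.00
    endloop
  endfacet
  facet normal 0.0000 1.0000 0.0000
    outer loop
      vertex 14.00 8.00 0.00
      vertex 6.00 8.00 11.00
      vertex 14.00 8.00 11.00
    endloop
  endfacet
  facet normal 1.0000 0.0000 0.0000
    outer loop
      vertex 6.00 8.00 0.00
      vertex 6.00 25.00 0.00
      vertex 6.00 25.00 11.00
    endloop
  endfacet
  facet normal 1.0000 0.0000 0.0000
    outer loop
      vertex 6.00 8.00 0.00
      vertex 6.00 25.00 11.00
      vertex 6.00 8.00 11.00
    endloop
  endfacet
  facet normal 0.0000 1.0000 0.0000
    outer loop
      vertex 6.00 25.00 0.00
      vertex 0.00 25.00 0.00
      vertex 0.00 25.00 11.00
    endloop
  endfacet
  facet normal 0.0000 1.0000 0.0000
    outer loop
      vertex 6.00 25.00 0.00
      vertex 0.00 25.00 11.00
      vertex 6.00 25.00 11.00
    endloop
  endfacet
  facet normal -1.0000 0.0000 0.0000
    outer loop
      vertex 0.00 25.00 0.00
      vertex 0.00 0.00 0.00
      vertex 0.00 0.00 11.00
    endloop
  endfacet
  facet normal -1.0000 0.0000 0.0000
    outer loop
      vertex 0.00 25.00 0.00
      vertex 0.00 0.00 11.00
      vertex 0.00 25.00 11.00
    endloop
  endfacet
endsolid part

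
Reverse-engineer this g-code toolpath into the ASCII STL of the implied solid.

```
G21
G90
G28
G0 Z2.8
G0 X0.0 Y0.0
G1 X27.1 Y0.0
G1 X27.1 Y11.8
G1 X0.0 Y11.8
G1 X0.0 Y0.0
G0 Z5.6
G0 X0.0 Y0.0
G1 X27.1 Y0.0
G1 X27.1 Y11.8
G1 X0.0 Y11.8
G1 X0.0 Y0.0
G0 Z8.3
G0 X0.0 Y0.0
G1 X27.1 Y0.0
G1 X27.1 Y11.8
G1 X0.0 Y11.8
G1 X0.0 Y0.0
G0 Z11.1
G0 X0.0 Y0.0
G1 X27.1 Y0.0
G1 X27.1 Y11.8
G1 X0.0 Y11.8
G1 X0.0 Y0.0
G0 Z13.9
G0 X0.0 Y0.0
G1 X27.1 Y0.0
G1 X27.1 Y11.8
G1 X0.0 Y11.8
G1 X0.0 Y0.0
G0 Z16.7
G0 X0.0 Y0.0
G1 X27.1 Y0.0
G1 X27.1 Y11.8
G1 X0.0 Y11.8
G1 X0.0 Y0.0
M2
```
solid part
  facet normal 0.0000 0.0000 -1.0000
    outer loop
      vertex 27.1 11.8 0.0
      vertex 27.1 0.0 0.0
      vertex 0.0 0.0 0.0
    endloop
  endfacet
  facet normal 0.0000 0.0000 -1.0000
    outer loop
      vertex 0.0 11.8 0.0
      vertex 27.1 11.8 0.0
      vertex 0.0 0.0 0.0
    endloop
  endfacet
  facet normal 0.0000 0.0000 1.0000
    outer loop
      vertex 0.0 0.0 16.7
      vertex 27.1 0.0 16.7
      vertex 27.1 11.8 16.7
    endloop
  endfacet
  facet normal 0.0000 0.0000 1.0000
    outer loop
      vertex 0.0 0.0 16.7
      vertex 27.1 11.8 16.7
      vertex 0.0 11.8 16.7
    endloop
  endfacet
  facet normal 0.0000 -1.0000 0.0000
    outer loop
      vertex 0.0 0.0 0.0
      vertex 27.1 0.0 0.0
      vertex 27.1 0.0 16.7
    endloop
  endfacet
  facet normal 0.0000 -1.0000 0.0000
    outer loop
      vertex 0.0 0.0 0.0
      vertex 27.1 0.0 16.7
      vertex 0.0 0.0 16.7
    endloop
  endfacet
  facet normal 0.0000 1.0000 0.0000
    outer loop
      vertex 27.1 11.8 16.7
      vertex 27.1 11.8 0.0
      vertex 0.0 11.8 0.0
    endloop
  endfacet
  facet normal 0.0000 1.0000 0.0000
    outer loop
      vertex 0.0 11.8 16.7
      vertex 27.1 11.8 16.7
      vertex 0.0 11.8 0.0
    endloop
  endfacet
  facet normal -1.0000 0.0000 0.0000
    outer loop
      vertex 0.0 11.8 16.7
      vertex 0.0 11.8 0.0
      vertex 0.0 0.0 0.0
    endloop
  endfacet
  facet normal -1.0000 0.0000 0.0000
    outer loop
      vertex 0.0 0.0 16.7
      vertex 0.0 11.8 16.7
      vertex 0.0 0.0 0.0
    endloop
  endfacet
  facet normal 1.0000 0.0000 0.0000
    outer loop
      vertex 27.1 0.0 0.0
      vertex 27.1 11.8 0.0
      vertex 27.1 11.8 16.7
    endloop
  endfacet
  facet normal 1.0000 0.0000 0.0000
    outer loop
      vertex 27.1 0.0 0.0
      vertex 27.1 11.8 16.7
      vertex 27.1 0.0 16.7
    endloop
  endfacet
endsolid part

The G0 Z moves step by Δz≈2.8 mm. Every layer's G1 loop is the same polygon, so the solid is a straight extrusion of it from z=0 to z≈16.7. Closing with flat bottom and top caps and triangulating gives 12 facets — a rectangular box, roughly 27.1 × 11.8 mm footprint and 16.7 mm tall.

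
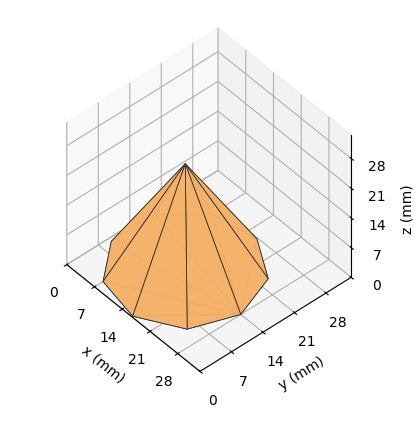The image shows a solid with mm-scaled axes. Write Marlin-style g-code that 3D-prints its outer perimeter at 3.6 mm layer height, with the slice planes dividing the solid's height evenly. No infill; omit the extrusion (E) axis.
Reading the render: the shape is a regular 9-sided pyramid, base circumscribed radius ≈ 14 mm, apex at z ≈ 25 mm (dimensions read to the nearest mm from the axis ticks). For the g-code, the solid's height is divided into equal slices at the stated Δz and each level perimeter traced with G1 moves after a G0 lift.

; perimeter-only toolpath
G21 ; units = mm
G90 ; absolute positioning
G28 ; home
; layer 1
G0 Z3.6
G0 X26.0 Y14.0
G1 X23.2 Y21.7
G1 X16.1 Y25.8
G1 X8.0 Y24.4
G1 X2.7 Y18.1
G1 X2.7 Y9.9
G1 X8.0 Y3.6
G1 X16.1 Y2.2
G1 X23.2 Y6.3
G1 X26.0 Y14.0
; layer 2
G0 Z7.1
G0 X24.0 Y14.0
G1 X21.6 Y20.4
G1 X15.7 Y23.9
G1 X9.0 Y22.6
G1 X4.6 Y17.4
G1 X4.6 Y10.6
G1 X9.0 Y5.4
G1 X15.7 Y4.1
G1 X21.6 Y7.6
G1 X24.0 Y14.0
; layer 3
G0 Z10.7
G0 X22.0 Y14.0
G1 X20.1 Y19.1
G1 X15.4 Y21.9
G1 X10.0 Y20.9
G1 X6.5 Y16.7
G1 X6.5 Y11.3
G1 X10.0 Y7.1
G1 X15.4 Y6.1
G1 X20.1 Y8.9
G1 X22.0 Y14.0
; layer 4
G0 Z14.3
G0 X20.0 Y14.0
G1 X18.6 Y17.9
G1 X15.0 Y19.9
G1 X11.0 Y19.2
G1 X8.3 Y16.1
G1 X8.3 Y11.9
G1 X11.0 Y8.8
G1 X15.0 Y8.1
G1 X18.6 Y10.1
G1 X20.0 Y14.0
; layer 5
G0 Z17.9
G0 X18.0 Y14.0
G1 X17.1 Y16.6
G1 X14.7 Y17.9
G1 X12.0 Y17.5
G1 X10.2 Y15.4
G1 X10.2 Y12.6
G1 X12.0 Y10.5
G1 X14.7 Y10.1
G1 X17.1 Y11.4
G1 X18.0 Y14.0
; layer 6
G0 Z21.4
G0 X16.0 Y14.0
G1 X15.5 Y15.3
G1 X14.3 Y16.0
G1 X13.0 Y15.7
G1 X12.1 Y14.7
G1 X12.1 Y13.3
G1 X13.0 Y12.3
G1 X14.3 Y12.0
G1 X15.5 Y12.7
G1 X16.0 Y14.0
M2 ; end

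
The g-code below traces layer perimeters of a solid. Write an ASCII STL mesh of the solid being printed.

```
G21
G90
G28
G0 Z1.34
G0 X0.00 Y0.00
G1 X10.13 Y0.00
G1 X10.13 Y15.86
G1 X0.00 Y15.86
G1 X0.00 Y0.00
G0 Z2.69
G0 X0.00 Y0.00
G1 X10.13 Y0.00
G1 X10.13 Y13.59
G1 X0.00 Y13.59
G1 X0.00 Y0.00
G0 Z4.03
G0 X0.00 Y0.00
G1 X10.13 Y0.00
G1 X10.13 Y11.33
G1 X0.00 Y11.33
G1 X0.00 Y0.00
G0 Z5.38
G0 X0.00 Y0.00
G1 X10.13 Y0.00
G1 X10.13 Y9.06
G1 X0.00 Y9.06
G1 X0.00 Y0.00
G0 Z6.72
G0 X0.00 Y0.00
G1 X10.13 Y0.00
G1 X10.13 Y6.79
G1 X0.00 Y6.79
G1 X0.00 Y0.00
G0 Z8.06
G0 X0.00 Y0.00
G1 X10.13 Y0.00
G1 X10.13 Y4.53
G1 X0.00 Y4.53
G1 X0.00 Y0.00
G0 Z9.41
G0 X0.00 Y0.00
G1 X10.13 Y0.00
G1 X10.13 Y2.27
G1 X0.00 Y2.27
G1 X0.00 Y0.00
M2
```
solid part
  facet normal 0.0000 0.0000 -1.0000
    outer loop
      vertex 10.13 18.12 0.00
      vertex 10.13 0.00 0.00
      vertex 0.00 0.00 0.00
    endloop
  endfacet
  facet normal 0.0000 0.0000 -1.0000
    outer loop
      vertex 0.00 18.12 0.00
      vertex 10.13 18.12 0.00
      vertex 0.00 0.00 0.00
    endloop
  endfacet
  facet normal 0.0000 -1.0000 0.0000
    outer loop
      vertex 0.00 0.00 0.00
      vertex 10.13 0.00 0.00
      vertex 10.13 0.00 10.75
    endloop
  endfacet
  facet normal 0.0000 -1.0000 0.0000
    outer loop
      vertex 0.00 0.00 0.00
      vertex 10.13 0.00 10.75
      vertex 0.00 0.00 10.75
    endloop
  endfacet
  facet normal 0.0000 0.5102 0.8600
    outer loop
      vertex 0.00 0.00 10.75
      vertex 10.13 0.00 10.75
      vertex 10.13 18.12 0.00
    endloop
  endfacet
  facet normal 0.0000 0.5102 0.8600
    outer loop
      vertex 0.00 0.00 10.75
      vertex 10.13 18.12 0.00
      vertex 0.00 18.12 0.00
    endloop
  endfacet
  facet normal -1.0000 0.0000 0.0000
    outer loop
      vertex 0.00 0.00 10.75
      vertex 0.00 18.12 0.00
      vertex 0.00 0.00 0.00
    endloop
  endfacet
  facet normal 1.0000 0.0000 0.0000
    outer loop
      vertex 10.13 0.00 0.00
      vertex 10.13 18.12 0.00
      vertex 10.13 0.00 10.75
    endloop
  endfacet
endsolid part

The G0 Z moves step by Δz≈1.34 mm. The G1 loops shrink linearly with z, so the solid tapers from its base footprint up to z≈10.8. Closing with a flat bottom cap and the tapered top and triangulating gives 8 facets — a wedge (ramp): 10.1 × 18.1 mm base, rising to 10.8 mm along the y=0 edge and sloping linearly to z=0 at y=18.1.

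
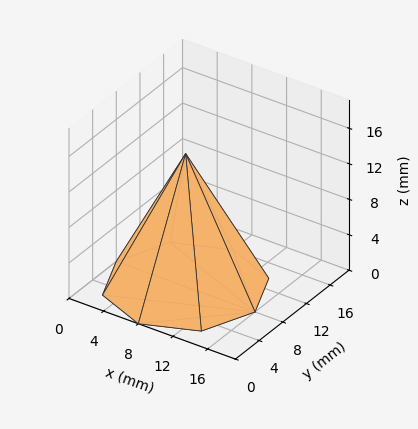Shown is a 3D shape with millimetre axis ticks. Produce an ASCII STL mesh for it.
Reading the render: the shape is a regular 8-sided pyramid, base circumscribed radius ≈ 8 mm, apex at z ≈ 15 mm (dimensions read to the nearest mm from the axis ticks). For the STL, each face is triangulated and given an outward normal.

solid part
  facet normal 0.0000 0.0000 -1.0000
    outer loop
      vertex 8.0 16.0 0.0
      vertex 13.7 13.7 0.0
      vertex 16.0 8.0 0.0
    endloop
  endfacet
  facet normal 0.0000 0.0000 -1.0000
    outer loop
      vertex 2.3 13.7 0.0
      vertex 8.0 16.0 0.0
      vertex 16.0 8.0 0.0
    endloop
  endfacet
  facet normal 0.0000 0.0000 -1.0000
    outer loop
      vertex 0.0 8.0 0.0
      vertex 2.3 13.7 0.0
      vertex 16.0 8.0 0.0
    endloop
  endfacet
  facet normal 0.0000 0.0000 -1.0000
    outer loop
      vertex 2.3 2.3 0.0
      vertex 0.0 8.0 0.0
      vertex 16.0 8.0 0.0
    endloop
  endfacet
  facet normal 0.0000 0.0000 -1.0000
    outer loop
      vertex 8.0 0.0 0.0
      vertex 2.3 2.3 0.0
      vertex 16.0 8.0 0.0
    endloop
  endfacet
  facet normal 0.0000 0.0000 -1.0000
    outer loop
      vertex 13.7 2.3 0.0
      vertex 8.0 0.0 0.0
      vertex 16.0 8.0 0.0
    endloop
  endfacet
  facet normal 0.8312 0.3354 0.4433
    outer loop
      vertex 16.0 8.0 0.0
      vertex 13.7 13.7 0.0
      vertex 8.0 8.0 15.0
    endloop
  endfacet
  facet normal 0.3354 0.8312 0.4433
    outer loop
      vertex 13.7 13.7 0.0
      vertex 8.0 16.0 0.0
      vertex 8.0 8.0 15.0
    endloop
  endfacet
  facet normal -0.3354 0.8312 0.4433
    outer loop
      vertex 8.0 16.0 0.0
      vertex 2.3 13.7 0.0
      vertex 8.0 8.0 15.0
    endloop
  endfacet
  facet normal -0.8312 0.3354 0.4433
    outer loop
      vertex 2.3 13.7 0.0
      vertex 0.0 8.0 0.0
      vertex 8.0 8.0 15.0
    endloop
  endfacet
  facet normal -0.8312 -0.3354 0.4433
    outer loop
      vertex 0.0 8.0 0.0
      vertex 2.3 2.3 0.0
      vertex 8.0 8.0 15.0
    endloop
  endfacet
  facet normal -0.3354 -0.8312 0.4433
    outer loop
      vertex 2.3 2.3 0.0
      vertex 8.0 0.0 0.0
      vertex 8.0 8.0 15.0
    endloop
  endfacet
  facet normal 0.3354 -0.8312 0.4433
    outer loop
      vertex 8.0 0.0 0.0
      vertex 13.7 2.3 0.0
      vertex 8.0 8.0 15.0
    endloop
  endfacet
  facet normal 0.8312 -0.3354 0.4433
    outer loop
      vertex 13.7 2.3 0.0
      vertex 16.0 8.0 0.0
      vertex 8.0 8.0 15.0
    endloop
  endfacet
endsolid part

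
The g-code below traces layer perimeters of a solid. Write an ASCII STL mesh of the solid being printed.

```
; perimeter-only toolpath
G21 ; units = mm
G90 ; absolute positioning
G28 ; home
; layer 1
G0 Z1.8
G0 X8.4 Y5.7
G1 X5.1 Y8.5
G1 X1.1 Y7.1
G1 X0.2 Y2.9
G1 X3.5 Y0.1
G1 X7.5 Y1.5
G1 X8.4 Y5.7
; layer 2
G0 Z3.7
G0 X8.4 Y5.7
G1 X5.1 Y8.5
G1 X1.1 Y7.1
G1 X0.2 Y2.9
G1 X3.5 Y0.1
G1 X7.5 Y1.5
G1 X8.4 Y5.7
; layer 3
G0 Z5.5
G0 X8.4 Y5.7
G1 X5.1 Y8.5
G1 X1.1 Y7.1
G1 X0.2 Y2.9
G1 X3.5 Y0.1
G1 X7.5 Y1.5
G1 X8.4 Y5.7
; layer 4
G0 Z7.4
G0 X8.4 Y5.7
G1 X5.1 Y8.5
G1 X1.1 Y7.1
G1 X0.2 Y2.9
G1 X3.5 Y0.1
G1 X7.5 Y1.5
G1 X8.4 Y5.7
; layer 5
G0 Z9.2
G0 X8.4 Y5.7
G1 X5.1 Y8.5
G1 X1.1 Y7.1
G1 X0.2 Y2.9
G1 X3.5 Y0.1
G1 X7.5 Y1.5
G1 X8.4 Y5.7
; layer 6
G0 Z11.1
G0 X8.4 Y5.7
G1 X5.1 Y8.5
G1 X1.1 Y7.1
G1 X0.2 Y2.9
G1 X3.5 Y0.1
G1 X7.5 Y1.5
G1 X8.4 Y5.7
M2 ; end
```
solid part
  facet normal 0.0000 0.0000 -1.0000
    outer loop
      vertex 1.1 7.1 0.0
      vertex 5.1 8.5 0.0
      vertex 8.4 5.7 0.0
    endloop
  endfacet
  facet normal 0.0000 0.0000 -1.0000
    outer loop
      vertex 0.2 2.9 0.0
      vertex 1.1 7.1 0.0
      vertex 8.4 5.7 0.0
    endloop
  endfacet
  facet normal 0.0000 0.0000 -1.0000
    outer loop
      vertex 3.5 0.1 0.0
      vertex 0.2 2.9 0.0
      vertex 8.4 5.7 0.0
    endloop
  endfacet
  facet normal 0.0000 0.0000 -1.0000
    outer loop
      vertex 7.5 1.5 0.0
      vertex 3.5 0.1 0.0
      vertex 8.4 5.7 0.0
    endloop
  endfacet
  facet normal 0.0000 0.0000 1.0000
    outer loop
      vertex 8.4 5.7 11.1
      vertex 5.1 8.5 11.1
      vertex 1.1 7.1 11.1
    endloop
  endfacet
  facet normal 0.0000 0.0000 1.0000
    outer loop
      vertex 8.4 5.7 11.1
      vertex 1.1 7.1 11.1
      vertex 0.2 2.9 11.1
    endloop
  endfacet
  facet normal 0.0000 0.0000 1.0000
    outer loop
      vertex 8.4 5.7 11.1
      vertex 0.2 2.9 11.1
      vertex 3.5 0.1 11.1
    endloop
  endfacet
  facet normal 0.0000 0.0000 1.0000
    outer loop
      vertex 8.4 5.7 11.1
      vertex 3.5 0.1 11.1
      vertex 7.5 1.5 11.1
    endloop
  endfacet
  facet normal 0.6470 0.7625 0.0000
    outer loop
      vertex 8.4 5.7 0.0
      vertex 5.1 8.5 0.0
      vertex 5.1 8.5 11.1
    endloop
  endfacet
  facet normal 0.6470 0.7625 0.0000
    outer loop
      vertex 8.4 5.7 0.0
      vertex 5.1 8.5 11.1
      vertex 8.4 5.7 11.1
    endloop
  endfacet
  facet normal -0.3304 0.9439 0.0000
    outer loop
      vertex 5.1 8.5 0.0
      vertex 1.1 7.1 0.0
      vertex 1.1 7.1 11.1
    endloop
  endfacet
  facet normal -0.3304 0.9439 0.0000
    outer loop
      vertex 5.1 8.5 0.0
      vertex 1.1 7.1 11.1
      vertex 5.1 8.5 11.1
    endloop
  endfacet
  facet normal -0.9778 0.2095 0.0000
    outer loop
      vertex 1.1 7.1 0.0
      vertex 0.2 2.9 0.0
      vertex 0.2 2.9 11.1
    endloop
  endfacet
  facet normal -0.9778 0.2095 0.0000
    outer loop
      vertex 1.1 7.1 0.0
      vertex 0.2 2.9 11.1
      vertex 1.1 7.1 11.1
    endloop
  endfacet
  facet normal -0.6470 -0.7625 0.0000
    outer loop
      vertex 0.2 2.9 0.0
      vertex 3.5 0.1 0.0
      vertex 3.5 0.1 11.1
    endloop
  endfacet
  facet normal -0.6470 -0.7625 0.0000
    outer loop
      vertex 0.2 2.9 0.0
      vertex 3.5 0.1 11.1
      vertex 0.2 2.9 11.1
    endloop
  endfacet
  facet normal 0.3304 -0.9439 0.0000
    outer loop
      vertex 3.5 0.1 0.0
      vertex 7.5 1.5 0.0
      vertex 7.5 1.5 11.1
    endloop
  endfacet
  facet normal 0.3304 -0.9439 0.0000
    outer loop
      vertex 3.5 0.1 0.0
      vertex 7.5 1.5 11.1
      vertex 3.5 0.1 11.1
    endloop
  endfacet
  facet normal 0.9778 -0.2095 0.0000
    outer loop
      vertex 7.5 1.5 0.0
      vertex 8.4 5.7 0.0
      vertex 8.4 5.7 11.1
    endloop
  endfacet
  facet normal 0.9778 -0.2095 0.0000
    outer loop
      vertex 7.5 1.5 0.0
      vertex 8.4 5.7 11.1
      vertex 7.5 1.5 11.1
    endloop
  endfacet
endsolid part

The G0 Z moves step by Δz≈1.8 mm. Every layer's G1 loop is the same polygon, so the solid is a straight extrusion of it from z=0 to z≈11.1. Closing with flat bottom and top caps and triangulating gives 20 facets — a regular 6-sided prism (a cylinder approximated with 6 flat sides), circumscribed radius ≈ 4.3 mm, height ≈ 11.1 mm.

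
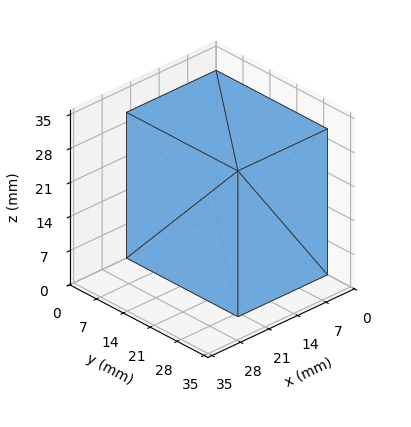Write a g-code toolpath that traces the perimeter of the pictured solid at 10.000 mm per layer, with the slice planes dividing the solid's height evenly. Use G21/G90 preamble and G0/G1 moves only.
Reading the render: the shape is a rectangular box, roughly 22 × 29 mm footprint and 30 mm tall (dimensions read to the nearest mm from the axis ticks). For the g-code, the solid's height is divided into equal slices at the stated Δz and each level perimeter traced with G1 moves after a G0 lift.

; perimeter-only toolpath
G21 ; units = mm
G90 ; absolute positioning
G28 ; home
; layer 1
G0 Z10.000
G0 X0.000 Y0.000
G1 X22.000 Y0.000
G1 X22.000 Y29.000
G1 X0.000 Y29.000
G1 X0.000 Y0.000
; layer 2
G0 Z20.000
G0 X0.000 Y0.000
G1 X22.000 Y0.000
G1 X22.000 Y29.000
G1 X0.000 Y29.000
G1 X0.000 Y0.000
; layer 3
G0 Z30.000
G0 X0.000 Y0.000
G1 X22.000 Y0.000
G1 X22.000 Y29.000
G1 X0.000 Y29.000
G1 X0.000 Y0.000
M2 ; end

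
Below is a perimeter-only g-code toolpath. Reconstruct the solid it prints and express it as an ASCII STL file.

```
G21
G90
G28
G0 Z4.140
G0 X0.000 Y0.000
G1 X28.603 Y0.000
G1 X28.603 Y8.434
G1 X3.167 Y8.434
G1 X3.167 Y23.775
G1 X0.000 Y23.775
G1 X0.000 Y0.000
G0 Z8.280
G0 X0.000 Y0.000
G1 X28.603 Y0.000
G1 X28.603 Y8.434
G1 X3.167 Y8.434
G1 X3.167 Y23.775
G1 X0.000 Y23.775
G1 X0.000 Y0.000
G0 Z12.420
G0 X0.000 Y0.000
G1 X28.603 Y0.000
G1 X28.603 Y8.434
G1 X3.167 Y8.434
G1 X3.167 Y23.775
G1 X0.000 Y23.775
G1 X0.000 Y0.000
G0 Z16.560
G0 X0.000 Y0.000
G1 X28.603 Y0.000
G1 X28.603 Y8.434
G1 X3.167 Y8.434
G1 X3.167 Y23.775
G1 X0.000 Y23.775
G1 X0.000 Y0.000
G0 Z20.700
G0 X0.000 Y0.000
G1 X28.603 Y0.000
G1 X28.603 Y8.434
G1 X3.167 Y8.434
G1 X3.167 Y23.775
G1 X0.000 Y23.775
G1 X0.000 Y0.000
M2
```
solid part
  facet normal 0.0000 0.0000 -1.0000
    outer loop
      vertex 28.603 8.434 0.000
      vertex 28.603 0.000 0.000
      vertex 0.000 0.000 0.000
    endloop
  endfacet
  facet normal 0.0000 0.0000 -1.0000
    outer loop
      vertex 3.167 8.434 0.000
      vertex 28.603 8.434 0.000
      vertex 0.000 0.000 0.000
    endloop
  endfacet
  facet normal 0.0000 0.0000 -1.0000
    outer loop
      vertex 3.167 23.775 0.000
      vertex 3.167 8.434 0.000
      vertex 0.000 0.000 0.000
    endloop
  endfacet
  facet normal 0.0000 0.0000 -1.0000
    outer loop
      vertex 0.000 23.775 0.000
      vertex 3.167 23.775 0.000
      vertex 0.000 0.000 0.000
    endloop
  endfacet
  facet normal 0.0000 0.0000 1.0000
    outer loop
      vertex 0.000 0.000 20.700
      vertex 28.603 0.000 20.700
      vertex 28.603 8.434 20.700
    endloop
  endfacet
  facet normal 0.0000 0.0000 1.0000
    outer loop
      vertex 0.000 0.000 20.700
      vertex 28.603 8.434 20.700
      vertex 3.167 8.434 20.700
    endloop
  endfacet
  facet normal 0.0000 0.0000 1.0000
    outer loop
      vertex 0.000 0.000 20.700
      vertex 3.167 8.434 20.700
      vertex 3.167 23.775 20.700
    endloop
  endfacet
  facet normal 0.0000 0.0000 1.0000
    outer loop
      vertex 0.000 0.000 20.700
      vertex 3.167 23.775 20.700
      vertex 0.000 23.775 20.700
    endloop
  endfacet
  facet normal 0.0000 -1.0000 0.0000
    outer loop
      vertex 0.000 0.000 0.000
      vertex 28.603 0.000 0.000
      vertex 28.603 0.000 20.700
    endloop
  endfacet
  facet normal 0.0000 -1.0000 0.0000
    outer loop
      vertex 0.000 0.000 0.000
      vertex 28.603 0.000 20.700
      vertex 0.000 0.000 20.700
    endloop
  endfacet
  facet normal 1.0000 0.0000 0.0000
    outer loop
      vertex 28.603 0.000 0.000
      vertex 28.603 8.434 0.000
      vertex 28.603 8.434 20.700
    endloop
  endfacet
  facet normal 1.0000 0.0000 0.0000
    outer loop
      vertex 28.603 0.000 0.000
      vertex 28.603 8.434 20.700
      vertex 28.603 0.000 20.700
    endloop
  endfacet
  facet normal 0.0000 1.0000 0.0000
    outer loop
      vertex 28.603 8.434 0.000
      vertex 3.167 8.434 0.000
      vertex 3.167 8.434 20.700
    endloop
  endfacet
  facet normal 0.0000 1.0000 0.0000
    outer loop
      vertex 28.603 8.434 0.000
      vertex 3.167 8.434 20.700
      vertex 28.603 8.434 20.700
    endloop
  endfacet
  facet normal 1.0000 0.0000 0.0000
    outer loop
      vertex 3.167 8.434 0.000
      vertex 3.167 23.775 0.000
      vertex 3.167 23.775 20.700
    endloop
  endfacet
  facet normal 1.0000 0.0000 0.0000
    outer loop
      vertex 3.167 8.434 0.000
      vertex 3.167 23.775 20.700
      vertex 3.167 8.434 20.700
    endloop
  endfacet
  facet normal 0.0000 1.0000 0.0000
    outer loop
      vertex 3.167 23.775 0.000
      vertex 0.000 23.775 0.000
      vertex 0.000 23.775 20.700
    endloop
  endfacet
  facet normal 0.0000 1.0000 0.0000
    outer loop
      vertex 3.167 23.775 0.000
      vertex 0.000 23.775 20.700
      vertex 3.167 23.775 20.700
    endloop
  endfacet
  facet normal -1.0000 0.0000 0.0000
    outer loop
      vertex 0.000 23.775 0.000
      vertex 0.000 0.000 0.000
      vertex 0.000 0.000 20.700
    endloop
  endfacet
  facet normal -1.0000 0.0000 0.0000
    outer loop
      vertex 0.000 23.775 0.000
      vertex 0.000 0.000 20.700
      vertex 0.000 23.775 20.700
    endloop
  endfacet
endsolid part

The G0 Z moves step by Δz≈4.140 mm. Every layer's G1 loop is the same polygon, so the solid is a straight extrusion of it from z=0 to z≈20.7. Closing with flat bottom and top caps and triangulating gives 20 facets — an L-shaped prism: outer 28.6 × 23.8 mm, arm thicknesses ≈ 8.43 mm (horizontal) and 3.17 mm (vertical), extruded 20.7 mm in z.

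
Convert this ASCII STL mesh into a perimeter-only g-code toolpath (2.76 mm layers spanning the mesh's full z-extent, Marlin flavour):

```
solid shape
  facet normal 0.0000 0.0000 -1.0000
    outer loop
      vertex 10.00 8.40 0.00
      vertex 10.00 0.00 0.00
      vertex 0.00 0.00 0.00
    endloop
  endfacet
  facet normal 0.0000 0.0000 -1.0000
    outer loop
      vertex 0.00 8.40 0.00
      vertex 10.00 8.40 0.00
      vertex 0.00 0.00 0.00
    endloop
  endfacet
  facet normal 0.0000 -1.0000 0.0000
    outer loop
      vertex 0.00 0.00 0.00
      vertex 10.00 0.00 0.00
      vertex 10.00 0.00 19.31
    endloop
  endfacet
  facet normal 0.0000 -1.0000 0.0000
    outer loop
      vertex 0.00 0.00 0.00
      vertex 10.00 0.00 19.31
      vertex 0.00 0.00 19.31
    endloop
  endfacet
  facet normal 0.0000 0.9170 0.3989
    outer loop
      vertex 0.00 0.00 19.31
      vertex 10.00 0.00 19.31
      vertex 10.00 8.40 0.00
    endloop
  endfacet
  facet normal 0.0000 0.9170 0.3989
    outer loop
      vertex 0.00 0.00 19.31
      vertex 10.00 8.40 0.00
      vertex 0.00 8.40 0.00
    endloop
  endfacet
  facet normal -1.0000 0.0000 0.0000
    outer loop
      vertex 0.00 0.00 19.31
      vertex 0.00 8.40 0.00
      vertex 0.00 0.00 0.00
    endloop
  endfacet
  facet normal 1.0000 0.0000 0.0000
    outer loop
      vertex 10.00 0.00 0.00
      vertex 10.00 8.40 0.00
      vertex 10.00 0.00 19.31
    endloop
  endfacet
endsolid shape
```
; perimeter-only toolpath
G21 ; units = mm
G90 ; absolute positioning
G28 ; home
; layer 1
G0 Z2.76
G0 X0.00 Y0.00
G1 X10.00 Y0.00
G1 X10.00 Y7.20
G1 X0.00 Y7.20
G1 X0.00 Y0.00
; layer 2
G0 Z5.52
G0 X0.00 Y0.00
G1 X10.00 Y0.00
G1 X10.00 Y6.00
G1 X0.00 Y6.00
G1 X0.00 Y0.00
; layer 3
G0 Z8.28
G0 X0.00 Y0.00
G1 X10.00 Y0.00
G1 X10.00 Y4.80
G1 X0.00 Y4.80
G1 X0.00 Y0.00
; layer 4
G0 Z11.03
G0 X0.00 Y0.00
G1 X10.00 Y0.00
G1 X10.00 Y3.60
G1 X0.00 Y3.60
G1 X0.00 Y0.00
; layer 5
G0 Z13.79
G0 X0.00 Y0.00
G1 X10.00 Y0.00
G1 X10.00 Y2.40
G1 X0.00 Y2.40
G1 X0.00 Y0.00
; layer 6
G0 Z16.55
G0 X0.00 Y0.00
G1 X10.00 Y0.00
G1 X10.00 Y1.20
G1 X0.00 Y1.20
G1 X0.00 Y0.00
M2 ; end

The solid is a wedge (ramp): 10 × 8.4 mm base, rising to 19.3 mm along the y=0 edge and sloping linearly to z=0 at y=8.4. Slicing at Δz = 2.76 mm — 7 equal slices spanning the solid's height, so layer i sits at z = i·h/7 — gives 6 non-empty perimeters. Each is a 4-segment closed polygon; G0 lifts to the layer z and rapids to the start vertex, then G1 traces the edges. The cross-section shrinks linearly with z (the slice at the apex is degenerate and omitted).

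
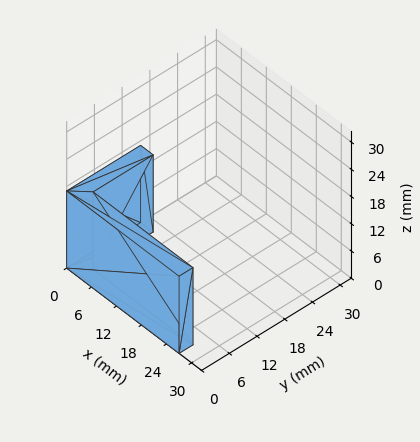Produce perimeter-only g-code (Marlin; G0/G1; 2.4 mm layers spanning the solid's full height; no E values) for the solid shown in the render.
Reading the render: the shape is an L-shaped prism: outer 27 × 16 mm, arm thicknesses ≈ 3 mm (horizontal) and 3 mm (vertical), extruded 17 mm in z (dimensions read to the nearest mm from the axis ticks). For the g-code, the solid's height is divided into equal slices at the stated Δz and each level perimeter traced with G1 moves after a G0 lift.

; perimeter-only toolpath
G21 ; units = mm
G90 ; absolute positioning
G28 ; home
; layer 1
G0 Z2.4
G0 X0.0 Y0.0
G1 X27.0 Y0.0
G1 X27.0 Y3.0
G1 X3.0 Y3.0
G1 X3.0 Y16.0
G1 X0.0 Y16.0
G1 X0.0 Y0.0
; layer 2
G0 Z4.9
G0 X0.0 Y0.0
G1 X27.0 Y0.0
G1 X27.0 Y3.0
G1 X3.0 Y3.0
G1 X3.0 Y16.0
G1 X0.0 Y16.0
G1 X0.0 Y0.0
; layer 3
G0 Z7.3
G0 X0.0 Y0.0
G1 X27.0 Y0.0
G1 X27.0 Y3.0
G1 X3.0 Y3.0
G1 X3.0 Y16.0
G1 X0.0 Y16.0
G1 X0.0 Y0.0
; layer 4
G0 Z9.7
G0 X0.0 Y0.0
G1 X27.0 Y0.0
G1 X27.0 Y3.0
G1 X3.0 Y3.0
G1 X3.0 Y16.0
G1 X0.0 Y16.0
G1 X0.0 Y0.0
; layer 5
G0 Z12.1
G0 X0.0 Y0.0
G1 X27.0 Y0.0
G1 X27.0 Y3.0
G1 X3.0 Y3.0
G1 X3.0 Y16.0
G1 X0.0 Y16.0
G1 X0.0 Y0.0
; layer 6
G0 Z14.6
G0 X0.0 Y0.0
G1 X27.0 Y0.0
G1 X27.0 Y3.0
G1 X3.0 Y3.0
G1 X3.0 Y16.0
G1 X0.0 Y16.0
G1 X0.0 Y0.0
; layer 7
G0 Z17.0
G0 X0.0 Y0.0
G1 X27.0 Y0.0
G1 X27.0 Y3.0
G1 X3.0 Y3.0
G1 X3.0 Y16.0
G1 X0.0 Y16.0
G1 X0.0 Y0.0
M2 ; end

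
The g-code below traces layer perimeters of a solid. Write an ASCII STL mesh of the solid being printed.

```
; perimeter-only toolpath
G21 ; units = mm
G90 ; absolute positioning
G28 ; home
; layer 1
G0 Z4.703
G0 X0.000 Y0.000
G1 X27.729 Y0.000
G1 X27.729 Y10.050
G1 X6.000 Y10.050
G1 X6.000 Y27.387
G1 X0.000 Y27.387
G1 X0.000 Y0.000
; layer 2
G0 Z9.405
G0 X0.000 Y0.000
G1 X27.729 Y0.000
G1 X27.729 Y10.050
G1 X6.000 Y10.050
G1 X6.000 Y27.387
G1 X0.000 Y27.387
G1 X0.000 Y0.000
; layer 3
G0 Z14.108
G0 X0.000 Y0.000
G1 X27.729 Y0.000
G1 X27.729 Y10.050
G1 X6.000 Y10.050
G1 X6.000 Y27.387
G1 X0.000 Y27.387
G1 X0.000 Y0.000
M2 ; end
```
solid part
  facet normal 0.0000 0.0000 -1.0000
    outer loop
      vertex 27.729 10.050 0.000
      vertex 27.729 0.000 0.000
      vertex 0.000 0.000 0.000
    endloop
  endfacet
  facet normal 0.0000 0.0000 -1.0000
    outer loop
      vertex 6.000 10.050 0.000
      vertex 27.729 10.050 0.000
      vertex 0.000 0.000 0.000
    endloop
  endfacet
  facet normal 0.0000 0.0000 -1.0000
    outer loop
      vertex 6.000 27.387 0.000
      vertex 6.000 10.050 0.000
      vertex 0.000 0.000 0.000
    endloop
  endfacet
  facet normal 0.0000 0.0000 -1.0000
    outer loop
      vertex 0.000 27.387 0.000
      vertex 6.000 27.387 0.000
      vertex 0.000 0.000 0.000
    endloop
  endfacet
  facet normal 0.0000 0.0000 1.0000
    outer loop
      vertex 0.000 0.000 14.108
      vertex 27.729 0.000 14.108
      vertex 27.729 10.050 14.108
    endloop
  endfacet
  facet normal 0.0000 0.0000 1.0000
    outer loop
      vertex 0.000 0.000 14.108
      vertex 27.729 10.050 14.108
      vertex 6.000 10.050 14.108
    endloop
  endfacet
  facet normal 0.0000 0.0000 1.0000
    outer loop
      vertex 0.000 0.000 14.108
      vertex 6.000 10.050 14.108
      vertex 6.000 27.387 14.108
    endloop
  endfacet
  facet normal 0.0000 0.0000 1.0000
    outer loop
      vertex 0.000 0.000 14.108
      vertex 6.000 27.387 14.108
      vertex 0.000 27.387 14.108
    endloop
  endfacet
  facet normal 0.0000 -1.0000 0.0000
    outer loop
      vertex 0.000 0.000 0.000
      vertex 27.729 0.000 0.000
      vertex 27.729 0.000 14.108
    endloop
  endfacet
  facet normal 0.0000 -1.0000 0.0000
    outer loop
      vertex 0.000 0.000 0.000
      vertex 27.729 0.000 14.108
      vertex 0.000 0.000 14.108
    endloop
  endfacet
  facet normal 1.0000 0.0000 0.0000
    outer loop
      vertex 27.729 0.000 0.000
      vertex 27.729 10.050 0.000
      vertex 27.729 10.050 14.108
    endloop
  endfacet
  facet normal 1.0000 0.0000 0.0000
    outer loop
      vertex 27.729 0.000 0.000
      vertex 27.729 10.050 14.108
      vertex 27.729 0.000 14.108
    endloop
  endfacet
  facet normal 0.0000 1.0000 0.0000
    outer loop
      vertex 27.729 10.050 0.000
      vertex 6.000 10.050 0.000
      vertex 6.000 10.050 14.108
    endloop
  endfacet
  facet normal 0.0000 1.0000 0.0000
    outer loop
      vertex 27.729 10.050 0.000
      vertex 6.000 10.050 14.108
      vertex 27.729 10.050 14.108
    endloop
  endfacet
  facet normal 1.0000 0.0000 0.0000
    outer loop
      vertex 6.000 10.050 0.000
      vertex 6.000 27.387 0.000
      vertex 6.000 27.387 14.108
    endloop
  endfacet
  facet normal 1.0000 0.0000 0.0000
    outer loop
      vertex 6.000 10.050 0.000
      vertex 6.000 27.387 14.108
      vertex 6.000 10.050 14.108
    endloop
  endfacet
  facet normal 0.0000 1.0000 0.0000
    outer loop
      vertex 6.000 27.387 0.000
      vertex 0.000 27.387 0.000
      vertex 0.000 27.387 14.108
    endloop
  endfacet
  facet normal 0.0000 1.0000 0.0000
    outer loop
      vertex 6.000 27.387 0.000
      vertex 0.000 27.387 14.108
      vertex 6.000 27.387 14.108
    endloop
  endfacet
  facet normal -1.0000 0.0000 0.0000
    outer loop
      vertex 0.000 27.387 0.000
      vertex 0.000 0.000 0.000
      vertex 0.000 0.000 14.108
    endloop
  endfacet
  facet normal -1.0000 0.0000 0.0000
    outer loop
      vertex 0.000 27.387 0.000
      vertex 0.000 0.000 14.108
      vertex 0.000 27.387 14.108
    endloop
  endfacet
endsolid part

The G0 Z moves step by Δz≈4.703 mm. Every layer's G1 loop is the same polygon, so the solid is a straight extrusion of it from z=0 to z≈14.1. Closing with flat bottom and top caps and triangulating gives 20 facets — an L-shaped prism: outer 27.7 × 27.4 mm, arm thicknesses ≈ 10.1 mm (horizontal) and 6 mm (vertical), extruded 14.1 mm in z.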